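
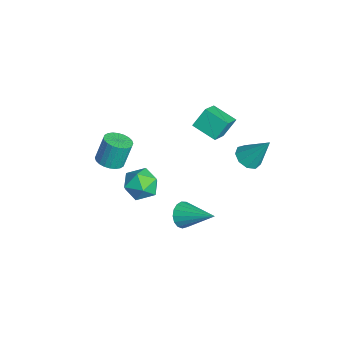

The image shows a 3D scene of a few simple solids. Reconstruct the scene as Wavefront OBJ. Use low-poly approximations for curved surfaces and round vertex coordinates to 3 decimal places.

v 2.213 -0.426 -1.626
v 2.679 -0.568 -2.086
v 3.327 0.666 -0.834
v 2.522 -0.317 -2.211
v 2.294 -0.092 -2.201
v 2.048 0.057 -2.06
v 1.839 0.095 -1.819
v 1.716 0.013 -1.535
v 1.707 -0.169 -1.271
v 1.814 -0.41 -1.088
v 2.013 -0.655 -1.029
v 2.257 -0.848 -1.107
v 2.491 -0.944 -1.304
v 2.662 -0.921 -1.574
v 2.73 -0.786 -1.857
v -0.553 -0.978 -1.674
v -0.024 -1.686 -1.861
v -1.616 -1.554 -2.499
v -1.087 -2.262 -2.686
v -1.412 -2.15 -1.85
v -0.755 -1.794 -1.34
v -0.885 -1.446 -3.02
v -0.228 -1.09 -2.51
v -0.229 -1.976 -2.693
v -0.554 -2.411 -1.97
v -1.086 -0.829 -2.39
v -1.411 -1.264 -1.667
v -0.084 0.883 2.45
v -0.276 1.486 3.25
v 0.744 1.66 2.063
v 0.552 2.263 2.863
v 0.768 0.297 3.097
v 0.576 0.9 3.897
v 1.596 1.074 2.71
v 1.404 1.677 3.51
v 1.512 -3.393 2.182
v 2.131 -3.517 2.291
v 2.006 -3.11 3.466
v 1.388 -2.987 3.358
v 2.142 -3.281 2.21
v 2.017 -2.874 3.386
v 2.057 -3.062 2.125
v 1.932 -2.655 3.301
v 1.889 -2.893 2.049
v 1.764 -2.487 3.225
v 1.664 -2.801 1.993
v 1.539 -2.394 3.169
v 1.415 -2.799 1.966
v 1.291 -2.392 3.142
v 1.182 -2.887 1.972
v 1.057 -2.481 3.148
v 0.999 -3.052 2.01
v 0.874 -2.646 3.185
v 0.894 -3.27 2.074
v 0.769 -2.863 3.249
v 0.883 -3.506 2.154
v 0.758 -3.099 3.33
v 0.968 -3.725 2.239
v 0.843 -3.318 3.415
v 1.136 -3.893 2.315
v 1.011 -3.487 3.491
v 1.361 -3.986 2.371
v 1.236 -3.579 3.547
v 1.609 -3.988 2.398
v 1.485 -3.581 3.574
v 1.843 -3.899 2.392
v 1.718 -3.493 3.568
v 2.026 -3.734 2.355
v 1.901 -3.328 3.53
v 2.178 2.374 1.789
v 2.793 2.156 1.689
v 2.662 3.146 3.091
v 2.733 2.55 1.478
v 2.413 2.862 1.412
v 1.983 2.945 1.522
v 1.645 2.762 1.757
v 1.555 2.396 2.007
v 1.757 2.02 2.155
v 2.156 1.81 2.131
v 2.565 1.863 1.947
f 2 1 4
f 2 4 3
f 4 1 5
f 4 5 3
f 5 1 6
f 5 6 3
f 6 1 7
f 6 7 3
f 7 1 8
f 7 8 3
f 8 1 9
f 8 9 3
f 9 1 10
f 9 10 3
f 10 1 11
f 10 11 3
f 11 1 12
f 11 12 3
f 12 1 13
f 12 13 3
f 13 1 14
f 13 14 3
f 14 1 15
f 14 15 3
f 15 1 2
f 15 2 3
f 16 27 21
f 16 21 17
f 16 17 23
f 16 23 26
f 16 26 27
f 17 21 25
f 21 27 20
f 27 26 18
f 26 23 22
f 23 17 24
f 19 25 20
f 19 20 18
f 19 18 22
f 19 22 24
f 19 24 25
f 20 25 21
f 18 20 27
f 22 18 26
f 24 22 23
f 25 24 17
f 29 31 28
f 32 29 28
f 28 31 30
f 30 32 28
f 29 35 31
f 33 29 32
f 33 35 29
f 31 35 30
f 34 32 30
f 30 35 34
f 34 33 32
f 35 33 34
f 37 36 40
f 37 40 38
f 38 40 41
f 38 41 39
f 40 36 42
f 40 42 41
f 41 42 43
f 41 43 39
f 42 36 44
f 42 44 43
f 43 44 45
f 43 45 39
f 44 36 46
f 44 46 45
f 45 46 47
f 45 47 39
f 46 36 48
f 46 48 47
f 47 48 49
f 47 49 39
f 48 36 50
f 48 50 49
f 49 50 51
f 49 51 39
f 50 36 52
f 50 52 51
f 51 52 53
f 51 53 39
f 52 36 54
f 52 54 53
f 53 54 55
f 53 55 39
f 54 36 56
f 54 56 55
f 55 56 57
f 55 57 39
f 56 36 58
f 56 58 57
f 57 58 59
f 57 59 39
f 58 36 60
f 58 60 59
f 59 60 61
f 59 61 39
f 60 36 62
f 60 62 61
f 61 62 63
f 61 63 39
f 62 36 64
f 62 64 63
f 63 64 65
f 63 65 39
f 64 36 66
f 64 66 65
f 65 66 67
f 65 67 39
f 66 36 68
f 66 68 67
f 67 68 69
f 67 69 39
f 68 36 37
f 68 37 69
f 69 37 38
f 69 38 39
f 71 70 73
f 71 73 72
f 73 70 74
f 73 74 72
f 74 70 75
f 74 75 72
f 75 70 76
f 75 76 72
f 76 70 77
f 76 77 72
f 77 70 78
f 77 78 72
f 78 70 79
f 78 79 72
f 79 70 80
f 79 80 72
f 80 70 71
f 80 71 72



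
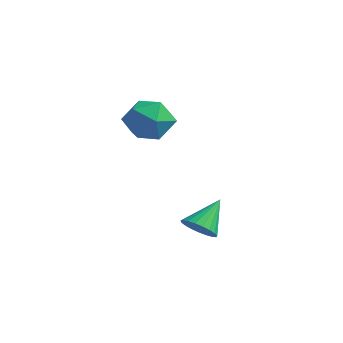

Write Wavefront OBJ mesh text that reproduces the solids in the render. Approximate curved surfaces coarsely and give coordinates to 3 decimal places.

v -1.362 -0.076 1.332
v -0.326 -0.333 0.978
v -1.914 -1.767 0.942
v -0.878 -2.024 0.588
v -1.069 -1.839 1.681
v -0.728 -0.795 1.922
v -1.512 -1.305 -0.002
v -1.171 -0.261 0.239
v -0.418 -1.093 0.154
v -0.145 -1.423 1.194
v -2.095 -0.677 0.726
v -1.822 -1.007 1.766
v 3.343 -2.119 -3.02
v 4.077 -1.97 -3.056
v 3.177 -1.021 -1.88
v 3.96 -1.77 -3.265
v 3.736 -1.631 -3.432
v 3.444 -1.576 -3.527
v 3.135 -1.615 -3.535
v 2.861 -1.741 -3.453
v 2.671 -1.932 -3.297
v 2.597 -2.156 -3.092
v 2.652 -2.373 -2.875
v 2.826 -2.546 -2.683
v 3.09 -2.645 -2.549
v 3.397 -2.653 -2.497
v 3.695 -2.569 -2.534
v 3.932 -2.407 -2.656
v 4.067 -2.195 -2.841
f 1 12 6
f 1 6 2
f 1 2 8
f 1 8 11
f 1 11 12
f 2 6 10
f 6 12 5
f 12 11 3
f 11 8 7
f 8 2 9
f 4 10 5
f 4 5 3
f 4 3 7
f 4 7 9
f 4 9 10
f 5 10 6
f 3 5 12
f 7 3 11
f 9 7 8
f 10 9 2
f 14 13 16
f 14 16 15
f 16 13 17
f 16 17 15
f 17 13 18
f 17 18 15
f 18 13 19
f 18 19 15
f 19 13 20
f 19 20 15
f 20 13 21
f 20 21 15
f 21 13 22
f 21 22 15
f 22 13 23
f 22 23 15
f 23 13 24
f 23 24 15
f 24 13 25
f 24 25 15
f 25 13 26
f 25 26 15
f 26 13 27
f 26 27 15
f 27 13 28
f 27 28 15
f 28 13 29
f 28 29 15
f 29 13 14
f 29 14 15



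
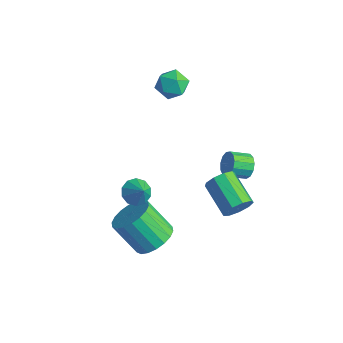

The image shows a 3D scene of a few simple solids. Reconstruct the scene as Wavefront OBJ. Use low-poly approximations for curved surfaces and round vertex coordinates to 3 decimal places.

v -2.351 2.072 1.418
v -1.53 1.956 1.805
v -2.53 0.604 1.355
v -1.709 0.488 1.742
v -2.4 0.836 2.23
v -2.289 1.743 2.269
v -1.771 0.817 0.891
v -1.66 1.724 0.93
v -1.172 1.18 1.479
v -1.561 1.192 2.307
v -2.499 1.368 0.853
v -2.888 1.38 1.681
v 1.971 -3.135 -4.642
v 2.742 -2.813 -3.958
v 1.62 -3.363 -2.434
v 0.849 -3.685 -3.118
v 2.474 -2.417 -4.011
v 1.353 -2.967 -2.488
v 2.107 -2.163 -4.19
v 0.986 -2.713 -2.667
v 1.713 -2.102 -4.458
v 0.592 -2.652 -2.935
v 1.37 -2.246 -4.763
v 0.248 -2.796 -3.24
v 1.146 -2.565 -5.043
v 0.024 -3.115 -3.52
v 1.085 -2.998 -5.244
v -0.036 -3.548 -3.721
v 1.2 -3.457 -5.326
v 0.078 -4.007 -3.802
v 1.467 -3.853 -5.272
v 0.346 -4.403 -3.749
v 1.834 -4.107 -5.093
v 0.713 -4.657 -3.57
v 2.228 -4.168 -4.825
v 1.107 -4.718 -3.302
v 2.572 -4.024 -4.52
v 1.45 -4.574 -2.997
v 2.796 -3.705 -4.24
v 1.674 -4.255 -2.717
v 2.856 -3.272 -4.039
v 1.735 -3.822 -2.516
v 3.96 0.327 -2.887
v 4.283 0.826 -2.337
v 2.563 1.152 -1.623
v 2.24 0.653 -2.173
v 4.147 1.109 -2.793
v 2.428 1.435 -2.079
v 3.924 1.027 -3.293
v 2.204 1.353 -2.579
v 3.717 0.617 -3.603
v 1.998 0.943 -2.889
v 3.624 0.071 -3.578
v 1.905 0.397 -2.864
v 3.688 -0.355 -3.23
v 1.969 -0.029 -2.516
v 3.879 -0.462 -2.721
v 2.16 -0.136 -2.007
v 4.108 -0.2 -2.29
v 2.389 0.126 -1.576
v 4.267 0.309 -2.138
v 2.548 0.635 -1.424
v 1.794 2.818 -3.077
v 2.204 2.407 -3.485
v 1.756 1.51 -3.031
v 1.346 1.922 -2.623
v 2.411 2.474 -3.149
v 1.963 1.577 -2.695
v 2.421 2.65 -2.79
v 1.974 1.754 -2.336
v 2.233 2.88 -2.522
v 1.785 1.984 -2.068
v 1.905 3.09 -2.431
v 1.457 2.194 -1.977
v 1.542 3.214 -2.544
v 1.094 2.318 -2.09
v 1.259 3.212 -2.827
v 0.811 2.316 -2.373
v 1.145 3.085 -3.189
v 0.698 2.189 -2.735
v 1.238 2.873 -3.516
v 0.791 1.977 -3.061
v 1.507 2.644 -3.703
v 1.06 1.748 -3.249
v 1.867 2.47 -3.692
v 1.42 1.574 -3.237
v 1.107 -3.499 -1.207
v 1.56 -3.862 -1.666
v 1.813 -3.621 -0.413
v 1.663 -3.417 -1.689
v 1.554 -3.003 -1.528
v 1.274 -2.779 -1.244
v 0.93 -2.829 -0.947
v 0.654 -3.135 -0.749
v 0.551 -3.58 -0.726
v 0.66 -3.994 -0.887
v 0.94 -4.219 -1.171
v 1.284 -4.168 -1.468
f 1 12 6
f 1 6 2
f 1 2 8
f 1 8 11
f 1 11 12
f 2 6 10
f 6 12 5
f 12 11 3
f 11 8 7
f 8 2 9
f 4 10 5
f 4 5 3
f 4 3 7
f 4 7 9
f 4 9 10
f 5 10 6
f 3 5 12
f 7 3 11
f 9 7 8
f 10 9 2
f 14 13 17
f 14 17 15
f 15 17 18
f 15 18 16
f 17 13 19
f 17 19 18
f 18 19 20
f 18 20 16
f 19 13 21
f 19 21 20
f 20 21 22
f 20 22 16
f 21 13 23
f 21 23 22
f 22 23 24
f 22 24 16
f 23 13 25
f 23 25 24
f 24 25 26
f 24 26 16
f 25 13 27
f 25 27 26
f 26 27 28
f 26 28 16
f 27 13 29
f 27 29 28
f 28 29 30
f 28 30 16
f 29 13 31
f 29 31 30
f 30 31 32
f 30 32 16
f 31 13 33
f 31 33 32
f 32 33 34
f 32 34 16
f 33 13 35
f 33 35 34
f 34 35 36
f 34 36 16
f 35 13 37
f 35 37 36
f 36 37 38
f 36 38 16
f 37 13 39
f 37 39 38
f 38 39 40
f 38 40 16
f 39 13 41
f 39 41 40
f 40 41 42
f 40 42 16
f 41 13 14
f 41 14 42
f 42 14 15
f 42 15 16
f 44 43 47
f 44 47 45
f 45 47 48
f 45 48 46
f 47 43 49
f 47 49 48
f 48 49 50
f 48 50 46
f 49 43 51
f 49 51 50
f 50 51 52
f 50 52 46
f 51 43 53
f 51 53 52
f 52 53 54
f 52 54 46
f 53 43 55
f 53 55 54
f 54 55 56
f 54 56 46
f 55 43 57
f 55 57 56
f 56 57 58
f 56 58 46
f 57 43 59
f 57 59 58
f 58 59 60
f 58 60 46
f 59 43 61
f 59 61 60
f 60 61 62
f 60 62 46
f 61 43 44
f 61 44 62
f 62 44 45
f 62 45 46
f 64 63 67
f 64 67 65
f 65 67 68
f 65 68 66
f 67 63 69
f 67 69 68
f 68 69 70
f 68 70 66
f 69 63 71
f 69 71 70
f 70 71 72
f 70 72 66
f 71 63 73
f 71 73 72
f 72 73 74
f 72 74 66
f 73 63 75
f 73 75 74
f 74 75 76
f 74 76 66
f 75 63 77
f 75 77 76
f 76 77 78
f 76 78 66
f 77 63 79
f 77 79 78
f 78 79 80
f 78 80 66
f 79 63 81
f 79 81 80
f 80 81 82
f 80 82 66
f 81 63 83
f 81 83 82
f 82 83 84
f 82 84 66
f 83 63 85
f 83 85 84
f 84 85 86
f 84 86 66
f 85 63 64
f 85 64 86
f 86 64 65
f 86 65 66
f 88 87 90
f 88 90 89
f 90 87 91
f 90 91 89
f 91 87 92
f 91 92 89
f 92 87 93
f 92 93 89
f 93 87 94
f 93 94 89
f 94 87 95
f 94 95 89
f 95 87 96
f 95 96 89
f 96 87 97
f 96 97 89
f 97 87 98
f 97 98 89
f 98 87 88
f 98 88 89



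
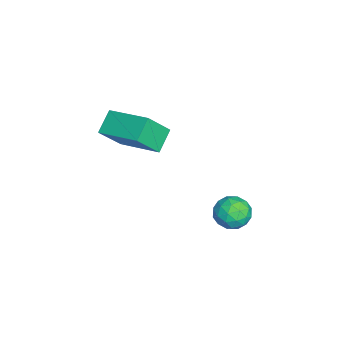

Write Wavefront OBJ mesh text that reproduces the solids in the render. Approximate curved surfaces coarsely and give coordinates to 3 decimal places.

v -0.439 -3.114 1.756
v -1.292 -2.751 2.454
v -1.069 -2.305 0.567
v -1.922 -1.942 1.265
v 0.682 -1.478 2.275
v -0.171 -1.115 2.973
v 0.052 -0.669 1.086
v -0.801 -0.306 1.784
v -1.133 2.449 -3.002
v -0.629 2.78 -2.4
v -0.091 1.66 -3.44
v 0.413 1.991 -2.838
v -0.232 1.478 -2.62
v -0.875 1.966 -2.349
v 0.155 2.474 -3.491
v -0.488 2.962 -3.22
v 0.167 2.795 -2.702
v -0.072 2.179 -2.164
v -0.648 2.261 -3.676
v -0.887 1.645 -3.138
v -0.972 2.684 -2.662
v 0.252 1.756 -3.178
v -0.127 1.455 -3.05
v 0.169 1.649 -2.696
v -1.117 2.206 -2.632
v -0.821 2.4 -2.279
v -0.588 1.635 -2.408
v 0.101 2.04 -3.561
v 0.397 2.234 -3.208
v -0.889 2.791 -3.144
v -0.593 2.985 -2.79
v -0.132 2.805 -3.432
v -0.208 2.887 -2.486
v 0.404 2.423 -2.744
v 0.253 2.707 -3.127
v -0.125 2.994 -2.968
v -0.349 2.525 -2.17
v 0.263 2.061 -2.428
v -0.116 1.76 -2.3
v -0.494 2.047 -2.14
v 0.119 2.534 -2.347
v -0.983 2.379 -3.412
v -0.371 1.915 -3.67
v -0.226 2.393 -3.7
v -0.604 2.68 -3.54
v -1.124 2.017 -3.096
v -0.512 1.553 -3.354
v -0.595 1.446 -2.872
v -0.973 1.733 -2.713
v -0.839 1.906 -3.493
f 2 4 1
f 5 2 1
f 1 4 3
f 3 5 1
f 2 8 4
f 6 2 5
f 6 8 2
f 4 8 3
f 7 5 3
f 3 8 7
f 7 6 5
f 8 6 7
f 9 46 25
f 46 20 49
f 25 49 14
f 46 49 25
f 9 25 21
f 25 14 26
f 21 26 10
f 25 26 21
f 9 21 30
f 21 10 31
f 30 31 16
f 21 31 30
f 9 30 42
f 30 16 45
f 42 45 19
f 30 45 42
f 9 42 46
f 42 19 50
f 46 50 20
f 42 50 46
f 10 26 37
f 26 14 40
f 37 40 18
f 26 40 37
f 14 49 27
f 49 20 48
f 27 48 13
f 49 48 27
f 20 50 47
f 50 19 43
f 47 43 11
f 50 43 47
f 19 45 44
f 45 16 32
f 44 32 15
f 45 32 44
f 16 31 36
f 31 10 33
f 36 33 17
f 31 33 36
f 12 38 24
f 38 18 39
f 24 39 13
f 38 39 24
f 12 24 22
f 24 13 23
f 22 23 11
f 24 23 22
f 12 22 29
f 22 11 28
f 29 28 15
f 22 28 29
f 12 29 34
f 29 15 35
f 34 35 17
f 29 35 34
f 12 34 38
f 34 17 41
f 38 41 18
f 34 41 38
f 13 39 27
f 39 18 40
f 27 40 14
f 39 40 27
f 11 23 47
f 23 13 48
f 47 48 20
f 23 48 47
f 15 28 44
f 28 11 43
f 44 43 19
f 28 43 44
f 17 35 36
f 35 15 32
f 36 32 16
f 35 32 36
f 18 41 37
f 41 17 33
f 37 33 10
f 41 33 37



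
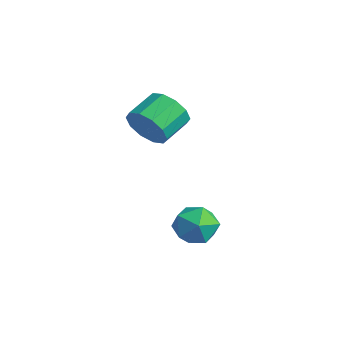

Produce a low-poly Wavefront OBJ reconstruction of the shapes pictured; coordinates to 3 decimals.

v 3.23 3.747 -2.902
v 3.794 3.716 -1.941
v 2.326 2.264 -2.419
v 2.89 2.233 -1.458
v 2.148 3.044 -1.642
v 2.707 3.961 -1.941
v 3.413 2.019 -2.419
v 3.972 2.936 -2.718
v 3.907 2.648 -1.643
v 3.126 3.281 -1.163
v 2.994 2.699 -3.197
v 2.213 3.332 -2.717
v -0.129 2.438 2.117
v 0.371 2.964 1.304
v -0.11 4.328 1.89
v -0.611 3.802 2.703
v -0.258 2.827 1.107
v -0.739 4.19 1.693
v -0.838 2.541 1.296
v -1.319 3.904 1.881
v -1.148 2.216 1.798
v -1.629 3.58 2.384
v -1.068 1.976 2.423
v -1.549 3.339 3.008
v -0.63 1.912 2.93
v -1.111 3.276 3.516
v -0.001 2.05 3.127
v -0.482 3.413 3.713
v 0.579 2.336 2.939
v 0.098 3.699 3.524
v 0.889 2.66 2.436
v 0.408 4.024 3.022
v 0.809 2.901 1.812
v 0.328 4.264 2.397
f 1 12 6
f 1 6 2
f 1 2 8
f 1 8 11
f 1 11 12
f 2 6 10
f 6 12 5
f 12 11 3
f 11 8 7
f 8 2 9
f 4 10 5
f 4 5 3
f 4 3 7
f 4 7 9
f 4 9 10
f 5 10 6
f 3 5 12
f 7 3 11
f 9 7 8
f 10 9 2
f 14 13 17
f 14 17 15
f 15 17 18
f 15 18 16
f 17 13 19
f 17 19 18
f 18 19 20
f 18 20 16
f 19 13 21
f 19 21 20
f 20 21 22
f 20 22 16
f 21 13 23
f 21 23 22
f 22 23 24
f 22 24 16
f 23 13 25
f 23 25 24
f 24 25 26
f 24 26 16
f 25 13 27
f 25 27 26
f 26 27 28
f 26 28 16
f 27 13 29
f 27 29 28
f 28 29 30
f 28 30 16
f 29 13 31
f 29 31 30
f 30 31 32
f 30 32 16
f 31 13 33
f 31 33 32
f 32 33 34
f 32 34 16
f 33 13 14
f 33 14 34
f 34 14 15
f 34 15 16



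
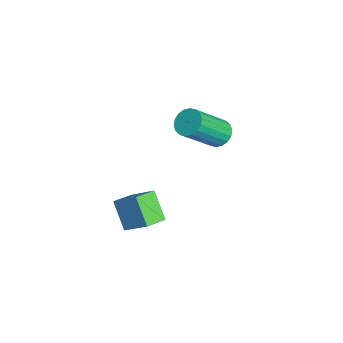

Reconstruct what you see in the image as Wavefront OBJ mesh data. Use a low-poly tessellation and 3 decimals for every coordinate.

v -0.771 1.662 -3.224
v -0.262 1.479 -3.602
v 0.36 0.135 -2.114
v -0.149 0.318 -1.736
v -0.151 1.702 -3.447
v 0.471 0.358 -1.959
v -0.163 1.918 -3.248
v 0.459 0.574 -1.759
v -0.296 2.082 -3.044
v 0.327 0.738 -1.555
v -0.522 2.164 -2.875
v 0.1 0.82 -1.387
v -0.798 2.146 -2.776
v -0.176 0.802 -1.288
v -1.069 2.032 -2.766
v -0.446 0.688 -1.277
v -1.28 1.845 -2.846
v -0.658 0.501 -1.358
v -1.391 1.622 -3.001
v -0.769 0.278 -1.513
v -1.379 1.406 -3.201
v -0.757 0.062 -1.712
v -1.247 1.242 -3.405
v -0.624 -0.102 -1.916
v -1.02 1.16 -3.573
v -0.398 -0.184 -2.085
v -0.744 1.178 -3.672
v -0.122 -0.166 -2.184
v -0.474 1.292 -3.683
v 0.149 -0.052 -2.194
v 4.289 -2.861 -3.677
v 3.428 -3.128 -2.7
v 3.764 -2.099 -3.932
v 2.902 -2.366 -2.955
v 4.978 -2.114 -2.865
v 4.116 -2.381 -1.888
v 4.452 -1.352 -3.12
v 3.591 -1.619 -2.143
f 2 1 5
f 2 5 3
f 3 5 6
f 3 6 4
f 5 1 7
f 5 7 6
f 6 7 8
f 6 8 4
f 7 1 9
f 7 9 8
f 8 9 10
f 8 10 4
f 9 1 11
f 9 11 10
f 10 11 12
f 10 12 4
f 11 1 13
f 11 13 12
f 12 13 14
f 12 14 4
f 13 1 15
f 13 15 14
f 14 15 16
f 14 16 4
f 15 1 17
f 15 17 16
f 16 17 18
f 16 18 4
f 17 1 19
f 17 19 18
f 18 19 20
f 18 20 4
f 19 1 21
f 19 21 20
f 20 21 22
f 20 22 4
f 21 1 23
f 21 23 22
f 22 23 24
f 22 24 4
f 23 1 25
f 23 25 24
f 24 25 26
f 24 26 4
f 25 1 27
f 25 27 26
f 26 27 28
f 26 28 4
f 27 1 29
f 27 29 28
f 28 29 30
f 28 30 4
f 29 1 2
f 29 2 30
f 30 2 3
f 30 3 4
f 32 34 31
f 35 32 31
f 31 34 33
f 33 35 31
f 32 38 34
f 36 32 35
f 36 38 32
f 34 38 33
f 37 35 33
f 33 38 37
f 37 36 35
f 38 36 37



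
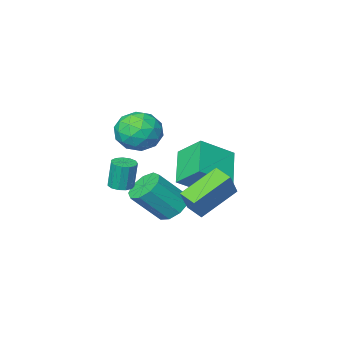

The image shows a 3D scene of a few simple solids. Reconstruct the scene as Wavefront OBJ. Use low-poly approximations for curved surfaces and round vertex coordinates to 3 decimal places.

v 0.207 -3.079 -4.385
v 0.659 -3.561 -4.904
v 1.824 -3.923 -3.554
v 1.373 -3.441 -3.035
v 0.849 -3.019 -4.923
v 2.015 -3.381 -3.573
v 0.739 -2.506 -4.691
v 1.905 -2.867 -3.341
v 0.38 -2.26 -4.315
v 1.546 -2.622 -2.965
v -0.06 -2.398 -3.972
v 1.106 -2.76 -2.622
v -0.375 -2.855 -3.822
v 0.791 -3.216 -2.472
v -0.418 -3.416 -3.936
v 0.748 -3.778 -2.586
v -0.168 -3.82 -4.259
v 0.998 -4.182 -2.909
v 0.257 -3.877 -4.642
v 1.423 -4.239 -3.292
v 0.595 -1.324 -3.525
v -1.091 -1.408 -2.55
v 0.412 -0.554 -3.775
v -1.274 -0.638 -2.8
v 1.254 -0.782 -2.34
v -0.432 -0.866 -1.365
v 1.071 -0.012 -2.59
v -0.615 -0.096 -1.615
v -2.254 -4.238 -3.002
v -2.72 -3.201 -2.055
v -1.412 -2.945 -4.004
v -1.878 -1.907 -3.057
v -0.782 -4.453 -2.043
v -1.248 -3.415 -1.096
v 0.06 -3.159 -3.045
v -0.406 -2.122 -2.098
v 3.388 -1.624 -1.716
v 3.891 -1.744 -1.661
v 3.775 -1.656 -0.409
v 3.272 -1.536 -0.464
v 3.878 -1.452 -1.682
v 3.762 -1.364 -0.431
v 3.709 -1.214 -1.715
v 3.593 -1.127 -0.463
v 3.438 -1.107 -1.747
v 3.322 -1.02 -0.496
v 3.152 -1.164 -1.77
v 3.035 -1.076 -0.518
v 2.94 -1.366 -1.775
v 2.824 -1.279 -0.524
v 2.871 -1.651 -1.762
v 2.755 -1.564 -0.51
v 2.966 -1.927 -1.734
v 2.85 -1.839 -0.482
v 3.195 -2.106 -1.7
v 3.079 -2.019 -0.448
v 3.485 -2.133 -1.671
v 3.369 -2.045 -0.42
v 3.745 -1.997 -1.657
v 3.629 -1.91 -0.405
v 2.538 -1.53 1.154
v 3.092 -1.968 0.403
v 1.328 -2.652 0.917
v 1.882 -3.09 0.166
v 2.194 -3.161 1.145
v 2.942 -2.468 1.292
v 1.478 -2.152 0.028
v 2.226 -1.459 0.175
v 2.436 -2.353 -0.293
v 2.879 -2.976 0.398
v 1.541 -1.644 0.922
v 1.984 -2.267 1.613
v 2.921 -1.651 0.799
v 1.499 -2.969 0.521
v 1.682 -3.011 1.096
v 2.008 -3.269 0.655
v 2.833 -1.944 1.322
v 3.159 -2.202 0.881
v 2.631 -2.903 1.317
v 1.261 -2.418 0.439
v 1.587 -2.676 -0.002
v 2.412 -1.351 0.665
v 2.738 -1.609 0.224
v 1.789 -1.717 0.003
v 2.861 -2.134 -0.051
v 2.15 -2.794 -0.19
v 1.913 -2.242 -0.271
v 2.352 -1.835 -0.185
v 3.122 -2.501 0.355
v 2.41 -3.16 0.216
v 2.594 -3.202 0.791
v 3.034 -2.794 0.878
v 2.736 -2.727 -0.054
v 2.01 -1.46 1.104
v 1.298 -2.119 0.965
v 1.386 -1.826 0.442
v 1.826 -1.418 0.529
v 2.27 -1.826 1.51
v 1.559 -2.486 1.371
v 2.068 -2.785 1.505
v 2.507 -2.378 1.591
v 1.684 -1.893 1.374
f 2 1 5
f 2 5 3
f 3 5 6
f 3 6 4
f 5 1 7
f 5 7 6
f 6 7 8
f 6 8 4
f 7 1 9
f 7 9 8
f 8 9 10
f 8 10 4
f 9 1 11
f 9 11 10
f 10 11 12
f 10 12 4
f 11 1 13
f 11 13 12
f 12 13 14
f 12 14 4
f 13 1 15
f 13 15 14
f 14 15 16
f 14 16 4
f 15 1 17
f 15 17 16
f 16 17 18
f 16 18 4
f 17 1 19
f 17 19 18
f 18 19 20
f 18 20 4
f 19 1 2
f 19 2 20
f 20 2 3
f 20 3 4
f 22 24 21
f 25 22 21
f 21 24 23
f 23 25 21
f 22 28 24
f 26 22 25
f 26 28 22
f 24 28 23
f 27 25 23
f 23 28 27
f 27 26 25
f 28 26 27
f 30 32 29
f 33 30 29
f 29 32 31
f 31 33 29
f 30 36 32
f 34 30 33
f 34 36 30
f 32 36 31
f 35 33 31
f 31 36 35
f 35 34 33
f 36 34 35
f 38 37 41
f 38 41 39
f 39 41 42
f 39 42 40
f 41 37 43
f 41 43 42
f 42 43 44
f 42 44 40
f 43 37 45
f 43 45 44
f 44 45 46
f 44 46 40
f 45 37 47
f 45 47 46
f 46 47 48
f 46 48 40
f 47 37 49
f 47 49 48
f 48 49 50
f 48 50 40
f 49 37 51
f 49 51 50
f 50 51 52
f 50 52 40
f 51 37 53
f 51 53 52
f 52 53 54
f 52 54 40
f 53 37 55
f 53 55 54
f 54 55 56
f 54 56 40
f 55 37 57
f 55 57 56
f 56 57 58
f 56 58 40
f 57 37 59
f 57 59 58
f 58 59 60
f 58 60 40
f 59 37 38
f 59 38 60
f 60 38 39
f 60 39 40
f 61 98 77
f 98 72 101
f 77 101 66
f 98 101 77
f 61 77 73
f 77 66 78
f 73 78 62
f 77 78 73
f 61 73 82
f 73 62 83
f 82 83 68
f 73 83 82
f 61 82 94
f 82 68 97
f 94 97 71
f 82 97 94
f 61 94 98
f 94 71 102
f 98 102 72
f 94 102 98
f 62 78 89
f 78 66 92
f 89 92 70
f 78 92 89
f 66 101 79
f 101 72 100
f 79 100 65
f 101 100 79
f 72 102 99
f 102 71 95
f 99 95 63
f 102 95 99
f 71 97 96
f 97 68 84
f 96 84 67
f 97 84 96
f 68 83 88
f 83 62 85
f 88 85 69
f 83 85 88
f 64 90 76
f 90 70 91
f 76 91 65
f 90 91 76
f 64 76 74
f 76 65 75
f 74 75 63
f 76 75 74
f 64 74 81
f 74 63 80
f 81 80 67
f 74 80 81
f 64 81 86
f 81 67 87
f 86 87 69
f 81 87 86
f 64 86 90
f 86 69 93
f 90 93 70
f 86 93 90
f 65 91 79
f 91 70 92
f 79 92 66
f 91 92 79
f 63 75 99
f 75 65 100
f 99 100 72
f 75 100 99
f 67 80 96
f 80 63 95
f 96 95 71
f 80 95 96
f 69 87 88
f 87 67 84
f 88 84 68
f 87 84 88
f 70 93 89
f 93 69 85
f 89 85 62
f 93 85 89



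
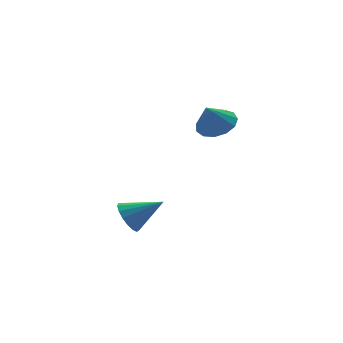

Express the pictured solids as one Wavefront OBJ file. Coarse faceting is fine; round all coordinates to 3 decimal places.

v -0.902 0.414 -4.151
v -0.633 0.109 -4.758
v 0.242 -0.134 -3.369
v -0.486 0.426 -4.751
v -0.434 0.74 -4.607
v -0.489 0.979 -4.359
v -0.639 1.089 -4.063
v -0.849 1.044 -3.787
v -1.071 0.855 -3.595
v -1.255 0.565 -3.53
v -1.357 0.24 -3.608
v -1.355 -0.045 -3.81
v -1.25 -0.225 -4.09
v -1.064 -0.259 -4.384
v -0.842 -0.138 -4.625
v 2.259 -0.36 0.253
v 2.887 -0.775 0.524
v 1.761 -0.48 1.227
v 2.97 -0.342 0.619
v 2.827 0.085 0.599
v 2.503 0.371 0.468
v 2.102 0.424 0.27
v 1.751 0.229 0.066
v 1.561 -0.154 -0.078
v 1.592 -0.602 -0.117
v 1.836 -0.973 -0.039
v 2.213 -1.15 0.133
v 2.605 -1.076 0.342
f 2 1 4
f 2 4 3
f 4 1 5
f 4 5 3
f 5 1 6
f 5 6 3
f 6 1 7
f 6 7 3
f 7 1 8
f 7 8 3
f 8 1 9
f 8 9 3
f 9 1 10
f 9 10 3
f 10 1 11
f 10 11 3
f 11 1 12
f 11 12 3
f 12 1 13
f 12 13 3
f 13 1 14
f 13 14 3
f 14 1 15
f 14 15 3
f 15 1 2
f 15 2 3
f 17 16 19
f 17 19 18
f 19 16 20
f 19 20 18
f 20 16 21
f 20 21 18
f 21 16 22
f 21 22 18
f 22 16 23
f 22 23 18
f 23 16 24
f 23 24 18
f 24 16 25
f 24 25 18
f 25 16 26
f 25 26 18
f 26 16 27
f 26 27 18
f 27 16 28
f 27 28 18
f 28 16 17
f 28 17 18



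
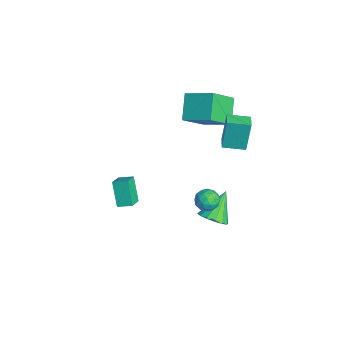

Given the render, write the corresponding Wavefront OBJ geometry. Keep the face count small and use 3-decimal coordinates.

v -3.523 1.957 3.512
v -2.4 3.372 4.298
v -4.312 3.37 2.096
v -3.189 4.784 2.882
v -2.171 1.536 2.338
v -1.048 2.95 3.124
v -2.96 2.948 0.922
v -1.837 4.363 1.708
v 1.159 2.671 -4.029
v 1.703 2.214 -3.383
v 0.201 3.649 -2.531
v 1.954 2.628 -3.493
v 1.993 3.054 -3.746
v 1.808 3.377 -4.075
v 1.449 3.511 -4.392
v 1.013 3.42 -4.612
v 0.616 3.128 -4.675
v 0.364 2.714 -4.566
v 0.326 2.288 -4.312
v 0.511 1.965 -3.983
v 0.869 1.831 -3.666
v 1.306 1.922 -3.447
v 0.458 3.268 2.753
v 0.243 3.588 4.716
v 0.755 4.583 2.572
v 0.541 4.902 4.535
v 1.379 3.078 2.885
v 1.165 3.397 4.848
v 1.677 4.392 2.704
v 1.462 4.712 4.667
v 2.642 2.012 0.482
v 3.102 2.581 0.25
v 3.318 1.199 -0.17
v 3.778 1.768 -0.402
v 3.783 1.546 0.332
v 3.366 2.048 0.736
v 3.054 1.732 -0.656
v 2.637 2.234 -0.252
v 3.357 2.408 -0.453
v 3.808 2.293 0.158
v 2.612 1.487 -0.078
v 3.063 1.372 0.533
v 2.813 2.367 0.424
v 3.607 1.413 -0.344
v 3.61 1.282 0.088
v 3.881 1.616 -0.048
v 2.968 2.054 0.709
v 3.238 2.389 0.572
v 3.639 1.78 0.621
v 3.182 1.391 -0.492
v 3.452 1.726 -0.629
v 2.539 2.164 0.128
v 2.81 2.498 -0.008
v 2.781 2 -0.541
v 3.233 2.601 -0.126
v 3.63 2.123 -0.51
v 3.205 2.102 -0.659
v 2.959 2.397 -0.421
v 3.498 2.533 0.233
v 3.895 2.055 -0.151
v 3.898 1.924 0.281
v 3.653 2.219 0.518
v 3.647 2.431 -0.181
v 2.525 1.725 0.231
v 2.922 1.247 -0.153
v 2.767 1.561 -0.438
v 2.522 1.856 -0.201
v 2.79 1.657 0.59
v 3.187 1.179 0.206
v 3.461 1.383 0.501
v 3.215 1.678 0.739
v 2.773 1.349 0.261
v 2.994 -3.362 2.508
v 3.311 -2.571 2.766
v 2.196 -2.89 2.039
v 2.512 -2.099 2.296
v 3.868 -3.261 1.124
v 4.184 -2.47 1.381
v 3.069 -2.789 0.654
v 3.386 -1.998 0.912
f 2 4 1
f 5 2 1
f 1 4 3
f 3 5 1
f 2 8 4
f 6 2 5
f 6 8 2
f 4 8 3
f 7 5 3
f 3 8 7
f 7 6 5
f 8 6 7
f 10 9 12
f 10 12 11
f 12 9 13
f 12 13 11
f 13 9 14
f 13 14 11
f 14 9 15
f 14 15 11
f 15 9 16
f 15 16 11
f 16 9 17
f 16 17 11
f 17 9 18
f 17 18 11
f 18 9 19
f 18 19 11
f 19 9 20
f 19 20 11
f 20 9 21
f 20 21 11
f 21 9 22
f 21 22 11
f 22 9 10
f 22 10 11
f 24 26 23
f 27 24 23
f 23 26 25
f 25 27 23
f 24 30 26
f 28 24 27
f 28 30 24
f 26 30 25
f 29 27 25
f 25 30 29
f 29 28 27
f 30 28 29
f 31 68 47
f 68 42 71
f 47 71 36
f 68 71 47
f 31 47 43
f 47 36 48
f 43 48 32
f 47 48 43
f 31 43 52
f 43 32 53
f 52 53 38
f 43 53 52
f 31 52 64
f 52 38 67
f 64 67 41
f 52 67 64
f 31 64 68
f 64 41 72
f 68 72 42
f 64 72 68
f 32 48 59
f 48 36 62
f 59 62 40
f 48 62 59
f 36 71 49
f 71 42 70
f 49 70 35
f 71 70 49
f 42 72 69
f 72 41 65
f 69 65 33
f 72 65 69
f 41 67 66
f 67 38 54
f 66 54 37
f 67 54 66
f 38 53 58
f 53 32 55
f 58 55 39
f 53 55 58
f 34 60 46
f 60 40 61
f 46 61 35
f 60 61 46
f 34 46 44
f 46 35 45
f 44 45 33
f 46 45 44
f 34 44 51
f 44 33 50
f 51 50 37
f 44 50 51
f 34 51 56
f 51 37 57
f 56 57 39
f 51 57 56
f 34 56 60
f 56 39 63
f 60 63 40
f 56 63 60
f 35 61 49
f 61 40 62
f 49 62 36
f 61 62 49
f 33 45 69
f 45 35 70
f 69 70 42
f 45 70 69
f 37 50 66
f 50 33 65
f 66 65 41
f 50 65 66
f 39 57 58
f 57 37 54
f 58 54 38
f 57 54 58
f 40 63 59
f 63 39 55
f 59 55 32
f 63 55 59
f 74 76 73
f 77 74 73
f 73 76 75
f 75 77 73
f 74 80 76
f 78 74 77
f 78 80 74
f 76 80 75
f 79 77 75
f 75 80 79
f 79 78 77
f 80 78 79



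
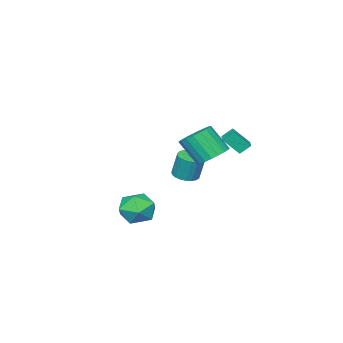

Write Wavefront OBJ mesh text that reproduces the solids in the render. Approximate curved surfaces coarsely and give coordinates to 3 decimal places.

v -2.23 -0.823 -0.966
v -1.504 -1.187 -0.849
v -1.544 -0.76 0.723
v -2.27 -0.397 0.606
v -1.412 -0.869 -0.933
v -1.452 -0.443 0.639
v -1.461 -0.544 -1.023
v -1.501 -0.117 0.55
v -1.643 -0.267 -1.102
v -1.683 0.16 0.47
v -1.927 -0.086 -1.159
v -1.967 0.341 0.414
v -2.263 -0.033 -1.182
v -2.303 0.394 0.391
v -2.593 -0.116 -1.167
v -2.633 0.31 0.405
v -2.861 -0.322 -1.118
v -2.901 0.105 0.454
v -3.019 -0.614 -1.043
v -3.059 -0.188 0.53
v -3.041 -0.943 -0.954
v -3.081 -0.516 0.618
v -2.923 -1.251 -0.868
v -2.963 -0.824 0.705
v -2.685 -1.485 -0.798
v -2.725 -1.058 0.774
v -2.368 -1.604 -0.758
v -2.408 -1.178 0.815
v -2.028 -1.589 -0.754
v -2.067 -1.162 0.819
v -1.722 -1.441 -0.786
v -1.762 -1.015 0.787
v -3.824 1.764 1.209
v -3.187 1.025 2.255
v -4.291 2.188 1.794
v -3.654 1.449 2.839
v -3.226 2.351 1.261
v -2.589 1.612 2.306
v -3.693 2.775 1.845
v -3.056 2.036 2.891
v 3.463 2.151 -0.502
v 4.581 2.085 -0.897
v 3.099 0.415 -1.243
v 4.217 0.349 -1.638
v 3.996 0.304 -0.472
v 4.221 1.377 -0.014
v 3.459 1.123 -2.126
v 3.684 2.196 -1.668
v 4.579 1.45 -1.901
v 4.911 0.944 -0.878
v 2.769 1.556 -1.262
v 3.101 1.05 -0.239
v -1.019 2.348 1.687
v -0.456 1.677 1.09
v -0.097 0.621 2.616
v -0.661 1.292 3.213
v -0.149 1.966 1.218
v 0.21 0.91 2.744
v 0.008 2.322 1.427
v 0.367 1.265 2.953
v -0.013 2.681 1.681
v 0.346 1.625 3.207
v -0.208 2.983 1.936
v 0.151 1.927 3.462
v -0.543 3.176 2.148
v -0.185 2.119 3.674
v -0.961 3.225 2.28
v -0.602 2.168 3.806
v -1.389 3.122 2.31
v -1.03 2.066 3.836
v -1.752 2.886 2.232
v -1.394 1.83 3.758
v -1.989 2.557 2.06
v -1.631 1.501 3.585
v -2.059 2.192 1.823
v -1.7 1.135 3.349
v -1.948 1.853 1.563
v -1.59 0.797 3.089
v -1.677 1.601 1.324
v -1.319 0.544 2.85
v -1.292 1.477 1.148
v -0.934 0.421 2.674
v -0.86 1.504 1.066
v -0.502 0.448 2.591
f 2 1 5
f 2 5 3
f 3 5 6
f 3 6 4
f 5 1 7
f 5 7 6
f 6 7 8
f 6 8 4
f 7 1 9
f 7 9 8
f 8 9 10
f 8 10 4
f 9 1 11
f 9 11 10
f 10 11 12
f 10 12 4
f 11 1 13
f 11 13 12
f 12 13 14
f 12 14 4
f 13 1 15
f 13 15 14
f 14 15 16
f 14 16 4
f 15 1 17
f 15 17 16
f 16 17 18
f 16 18 4
f 17 1 19
f 17 19 18
f 18 19 20
f 18 20 4
f 19 1 21
f 19 21 20
f 20 21 22
f 20 22 4
f 21 1 23
f 21 23 22
f 22 23 24
f 22 24 4
f 23 1 25
f 23 25 24
f 24 25 26
f 24 26 4
f 25 1 27
f 25 27 26
f 26 27 28
f 26 28 4
f 27 1 29
f 27 29 28
f 28 29 30
f 28 30 4
f 29 1 31
f 29 31 30
f 30 31 32
f 30 32 4
f 31 1 2
f 31 2 32
f 32 2 3
f 32 3 4
f 34 36 33
f 37 34 33
f 33 36 35
f 35 37 33
f 34 40 36
f 38 34 37
f 38 40 34
f 36 40 35
f 39 37 35
f 35 40 39
f 39 38 37
f 40 38 39
f 41 52 46
f 41 46 42
f 41 42 48
f 41 48 51
f 41 51 52
f 42 46 50
f 46 52 45
f 52 51 43
f 51 48 47
f 48 42 49
f 44 50 45
f 44 45 43
f 44 43 47
f 44 47 49
f 44 49 50
f 45 50 46
f 43 45 52
f 47 43 51
f 49 47 48
f 50 49 42
f 54 53 57
f 54 57 55
f 55 57 58
f 55 58 56
f 57 53 59
f 57 59 58
f 58 59 60
f 58 60 56
f 59 53 61
f 59 61 60
f 60 61 62
f 60 62 56
f 61 53 63
f 61 63 62
f 62 63 64
f 62 64 56
f 63 53 65
f 63 65 64
f 64 65 66
f 64 66 56
f 65 53 67
f 65 67 66
f 66 67 68
f 66 68 56
f 67 53 69
f 67 69 68
f 68 69 70
f 68 70 56
f 69 53 71
f 69 71 70
f 70 71 72
f 70 72 56
f 71 53 73
f 71 73 72
f 72 73 74
f 72 74 56
f 73 53 75
f 73 75 74
f 74 75 76
f 74 76 56
f 75 53 77
f 75 77 76
f 76 77 78
f 76 78 56
f 77 53 79
f 77 79 78
f 78 79 80
f 78 80 56
f 79 53 81
f 79 81 80
f 80 81 82
f 80 82 56
f 81 53 83
f 81 83 82
f 82 83 84
f 82 84 56
f 83 53 54
f 83 54 84
f 84 54 55
f 84 55 56



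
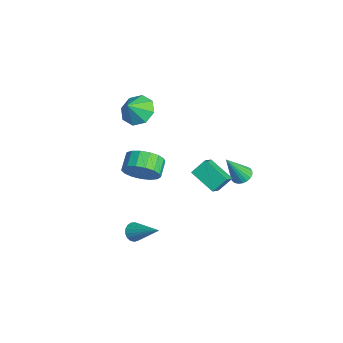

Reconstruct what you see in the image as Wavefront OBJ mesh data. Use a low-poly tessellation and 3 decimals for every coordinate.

v 0.601 -2.73 0.111
v 1.2 -2.624 1.028
v 0.358 -2.165 1.525
v -0.241 -2.27 0.609
v 1.29 -2.176 0.767
v 0.448 -1.717 1.264
v 1.222 -1.855 0.355
v 0.38 -1.396 0.852
v 1.012 -1.734 -0.112
v 0.17 -1.275 0.385
v 0.708 -1.841 -0.529
v -0.134 -1.382 -0.031
v 0.379 -2.152 -0.798
v -0.463 -1.693 -0.301
v 0.101 -2.595 -0.859
v -0.741 -2.136 -0.362
v -0.063 -3.069 -0.698
v -0.904 -2.609 -0.201
v -0.074 -3.465 -0.351
v -0.916 -3.006 0.146
v 0.069 -3.693 0.101
v -0.772 -3.233 0.598
v 0.334 -3.7 0.556
v -0.508 -3.24 1.053
v 0.66 -3.485 0.909
v -0.182 -3.025 1.406
v 0.972 -3.097 1.08
v 0.131 -2.637 1.577
v 2.211 -3.552 -3.394
v 2.673 -3.86 -3.67
v 3.569 -2.508 -2.286
v 2.632 -3.623 -3.844
v 2.495 -3.369 -3.914
v 2.293 -3.158 -3.866
v 2.072 -3.036 -3.709
v 1.883 -3.033 -3.48
v 1.769 -3.149 -3.232
v 1.756 -3.357 -3.021
v 1.848 -3.61 -2.895
v 2.023 -3.849 -2.884
v 2.241 -4.021 -2.989
v 2.452 -4.085 -3.188
v 2.608 -4.027 -3.433
v 2.935 -0.588 1.635
v 2.848 0.196 2.388
v 2.231 -0.053 0.997
v 2.144 0.731 1.75
v 4.196 0.229 0.93
v 4.109 1.013 1.683
v 3.492 0.764 0.292
v 3.405 1.548 1.045
v 2 2.495 -0.081
v 2.533 2.825 0.049
v 2.18 1.545 1.601
v 2.345 2.98 0.156
v 2.097 3.05 0.223
v 1.833 3.025 0.237
v 1.597 2.908 0.196
v 1.431 2.72 0.107
v 1.364 2.493 -0.014
v 1.406 2.266 -0.147
v 1.552 2.079 -0.268
v 1.775 1.964 -0.357
v 2.037 1.941 -0.398
v 2.292 2.013 -0.384
v 2.497 2.169 -0.318
v 2.617 2.382 -0.211
v 2.629 2.614 -0.081
v -3.971 -1.772 1.585
v -3.279 -2.222 0.905
v -3.509 -2.468 2.515
v -2.977 -1.548 1.258
v -3.258 -1.005 1.803
v -3.957 -0.912 2.22
v -4.664 -1.323 2.265
v -4.965 -1.997 1.911
v -4.684 -2.54 1.366
v -3.986 -2.633 0.949
f 2 1 5
f 2 5 3
f 3 5 6
f 3 6 4
f 5 1 7
f 5 7 6
f 6 7 8
f 6 8 4
f 7 1 9
f 7 9 8
f 8 9 10
f 8 10 4
f 9 1 11
f 9 11 10
f 10 11 12
f 10 12 4
f 11 1 13
f 11 13 12
f 12 13 14
f 12 14 4
f 13 1 15
f 13 15 14
f 14 15 16
f 14 16 4
f 15 1 17
f 15 17 16
f 16 17 18
f 16 18 4
f 17 1 19
f 17 19 18
f 18 19 20
f 18 20 4
f 19 1 21
f 19 21 20
f 20 21 22
f 20 22 4
f 21 1 23
f 21 23 22
f 22 23 24
f 22 24 4
f 23 1 25
f 23 25 24
f 24 25 26
f 24 26 4
f 25 1 27
f 25 27 26
f 26 27 28
f 26 28 4
f 27 1 2
f 27 2 28
f 28 2 3
f 28 3 4
f 30 29 32
f 30 32 31
f 32 29 33
f 32 33 31
f 33 29 34
f 33 34 31
f 34 29 35
f 34 35 31
f 35 29 36
f 35 36 31
f 36 29 37
f 36 37 31
f 37 29 38
f 37 38 31
f 38 29 39
f 38 39 31
f 39 29 40
f 39 40 31
f 40 29 41
f 40 41 31
f 41 29 42
f 41 42 31
f 42 29 43
f 42 43 31
f 43 29 30
f 43 30 31
f 45 47 44
f 48 45 44
f 44 47 46
f 46 48 44
f 45 51 47
f 49 45 48
f 49 51 45
f 47 51 46
f 50 48 46
f 46 51 50
f 50 49 48
f 51 49 50
f 53 52 55
f 53 55 54
f 55 52 56
f 55 56 54
f 56 52 57
f 56 57 54
f 57 52 58
f 57 58 54
f 58 52 59
f 58 59 54
f 59 52 60
f 59 60 54
f 60 52 61
f 60 61 54
f 61 52 62
f 61 62 54
f 62 52 63
f 62 63 54
f 63 52 64
f 63 64 54
f 64 52 65
f 64 65 54
f 65 52 66
f 65 66 54
f 66 52 67
f 66 67 54
f 67 52 68
f 67 68 54
f 68 52 53
f 68 53 54
f 70 69 72
f 70 72 71
f 72 69 73
f 72 73 71
f 73 69 74
f 73 74 71
f 74 69 75
f 74 75 71
f 75 69 76
f 75 76 71
f 76 69 77
f 76 77 71
f 77 69 78
f 77 78 71
f 78 69 70
f 78 70 71



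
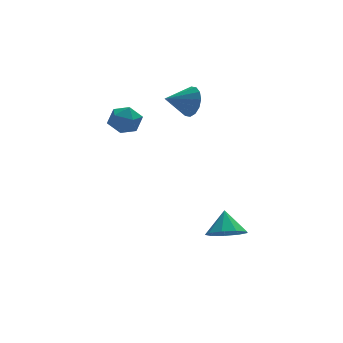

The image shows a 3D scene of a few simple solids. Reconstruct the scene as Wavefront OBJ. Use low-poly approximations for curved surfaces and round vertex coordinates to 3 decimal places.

v 1.876 -0.436 -2.973
v 2.519 0.006 -3.38
v 1.984 0.276 -2.027
v 1.986 0.255 -3.507
v 1.401 0.18 -3.384
v 1.039 -0.183 -3.069
v 1.068 -0.665 -2.71
v 1.476 -1.04 -2.473
v 2.071 -1.133 -2.471
v 2.574 -0.899 -2.704
v 2.752 -0.45 -3.063
v 1.598 4.045 2.56
v 1.892 3.691 3.238
v 0.422 3.835 2.96
v 1.853 4.102 3.337
v 1.745 4.497 3.227
v 1.598 4.772 2.939
v 1.451 4.851 2.548
v 1.343 4.715 2.161
v 1.304 4.398 1.881
v 1.343 3.987 1.782
v 1.451 3.592 1.892
v 1.598 3.317 2.181
v 1.745 3.238 2.571
v 1.853 3.375 2.958
v -1.624 4.383 2.35
v -0.858 4.49 2.151
v -1.662 3.31 1.629
v -0.896 3.417 1.43
v -1.09 3.218 2.179
v -1.066 3.881 2.625
v -1.454 3.919 1.155
v -1.43 4.582 1.601
v -0.752 4.203 1.412
v -0.528 3.77 2.045
v -1.992 4.03 1.735
v -1.768 3.597 2.368
f 2 1 4
f 2 4 3
f 4 1 5
f 4 5 3
f 5 1 6
f 5 6 3
f 6 1 7
f 6 7 3
f 7 1 8
f 7 8 3
f 8 1 9
f 8 9 3
f 9 1 10
f 9 10 3
f 10 1 11
f 10 11 3
f 11 1 2
f 11 2 3
f 13 12 15
f 13 15 14
f 15 12 16
f 15 16 14
f 16 12 17
f 16 17 14
f 17 12 18
f 17 18 14
f 18 12 19
f 18 19 14
f 19 12 20
f 19 20 14
f 20 12 21
f 20 21 14
f 21 12 22
f 21 22 14
f 22 12 23
f 22 23 14
f 23 12 24
f 23 24 14
f 24 12 25
f 24 25 14
f 25 12 13
f 25 13 14
f 26 37 31
f 26 31 27
f 26 27 33
f 26 33 36
f 26 36 37
f 27 31 35
f 31 37 30
f 37 36 28
f 36 33 32
f 33 27 34
f 29 35 30
f 29 30 28
f 29 28 32
f 29 32 34
f 29 34 35
f 30 35 31
f 28 30 37
f 32 28 36
f 34 32 33
f 35 34 27



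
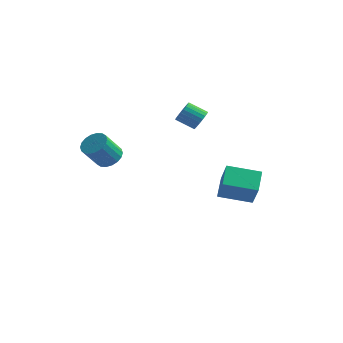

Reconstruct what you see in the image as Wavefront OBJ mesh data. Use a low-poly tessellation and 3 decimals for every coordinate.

v 0.678 1.995 2.237
v 0.986 2.265 2.842
v -0.11 2.115 3.467
v -0.418 1.845 2.863
v 0.884 2.502 2.72
v -0.211 2.352 3.345
v 0.751 2.661 2.526
v -0.344 2.512 3.151
v 0.607 2.72 2.287
v -0.488 2.57 2.912
v 0.474 2.667 2.041
v -0.622 2.518 2.666
v 0.371 2.513 1.824
v -0.724 2.363 2.45
v 0.316 2.279 1.671
v -0.78 2.13 2.296
v 0.315 2.003 1.604
v -0.78 1.853 2.229
v 0.37 1.725 1.633
v -0.726 1.575 2.258
v 0.471 1.488 1.755
v -0.624 1.338 2.38
v 0.604 1.328 1.949
v -0.491 1.179 2.574
v 0.748 1.27 2.188
v -0.347 1.12 2.813
v 0.882 1.322 2.434
v -0.214 1.173 3.059
v 0.984 1.477 2.65
v -0.111 1.327 3.276
v 1.04 1.71 2.804
v -0.056 1.561 3.429
v 1.04 1.987 2.871
v -0.055 1.837 3.496
v 1.505 2.498 -4.11
v 1.237 3.831 -3.345
v 3.446 3.138 -4.546
v 3.178 4.471 -3.781
v 2.122 1.709 -2.519
v 1.854 3.042 -1.754
v 4.063 2.349 -2.955
v 3.795 3.682 -2.19
v -2.623 -3.345 1.36
v -2.089 -2.895 1.845
v -2.624 -3.725 3.204
v -3.157 -4.175 2.72
v -2.404 -2.685 1.849
v -2.939 -3.515 3.209
v -2.762 -2.606 1.757
v -3.297 -3.436 3.116
v -3.093 -2.674 1.585
v -3.627 -3.503 2.945
v -3.33 -2.874 1.37
v -3.865 -3.704 2.729
v -3.427 -3.168 1.152
v -3.962 -3.997 2.511
v -3.365 -3.497 0.976
v -3.9 -4.326 2.335
v -3.156 -3.795 0.876
v -3.691 -4.625 2.235
v -2.841 -4.005 0.871
v -3.376 -4.835 2.231
v -2.483 -4.084 0.964
v -3.018 -4.914 2.323
v -2.153 -4.017 1.135
v -2.687 -4.846 2.495
v -1.915 -3.816 1.351
v -2.45 -4.646 2.71
v -1.818 -3.523 1.569
v -2.353 -4.352 2.928
v -1.88 -3.194 1.745
v -2.415 -4.023 3.104
f 2 1 5
f 2 5 3
f 3 5 6
f 3 6 4
f 5 1 7
f 5 7 6
f 6 7 8
f 6 8 4
f 7 1 9
f 7 9 8
f 8 9 10
f 8 10 4
f 9 1 11
f 9 11 10
f 10 11 12
f 10 12 4
f 11 1 13
f 11 13 12
f 12 13 14
f 12 14 4
f 13 1 15
f 13 15 14
f 14 15 16
f 14 16 4
f 15 1 17
f 15 17 16
f 16 17 18
f 16 18 4
f 17 1 19
f 17 19 18
f 18 19 20
f 18 20 4
f 19 1 21
f 19 21 20
f 20 21 22
f 20 22 4
f 21 1 23
f 21 23 22
f 22 23 24
f 22 24 4
f 23 1 25
f 23 25 24
f 24 25 26
f 24 26 4
f 25 1 27
f 25 27 26
f 26 27 28
f 26 28 4
f 27 1 29
f 27 29 28
f 28 29 30
f 28 30 4
f 29 1 31
f 29 31 30
f 30 31 32
f 30 32 4
f 31 1 33
f 31 33 32
f 32 33 34
f 32 34 4
f 33 1 2
f 33 2 34
f 34 2 3
f 34 3 4
f 36 38 35
f 39 36 35
f 35 38 37
f 37 39 35
f 36 42 38
f 40 36 39
f 40 42 36
f 38 42 37
f 41 39 37
f 37 42 41
f 41 40 39
f 42 40 41
f 44 43 47
f 44 47 45
f 45 47 48
f 45 48 46
f 47 43 49
f 47 49 48
f 48 49 50
f 48 50 46
f 49 43 51
f 49 51 50
f 50 51 52
f 50 52 46
f 51 43 53
f 51 53 52
f 52 53 54
f 52 54 46
f 53 43 55
f 53 55 54
f 54 55 56
f 54 56 46
f 55 43 57
f 55 57 56
f 56 57 58
f 56 58 46
f 57 43 59
f 57 59 58
f 58 59 60
f 58 60 46
f 59 43 61
f 59 61 60
f 60 61 62
f 60 62 46
f 61 43 63
f 61 63 62
f 62 63 64
f 62 64 46
f 63 43 65
f 63 65 64
f 64 65 66
f 64 66 46
f 65 43 67
f 65 67 66
f 66 67 68
f 66 68 46
f 67 43 69
f 67 69 68
f 68 69 70
f 68 70 46
f 69 43 71
f 69 71 70
f 70 71 72
f 70 72 46
f 71 43 44
f 71 44 72
f 72 44 45
f 72 45 46



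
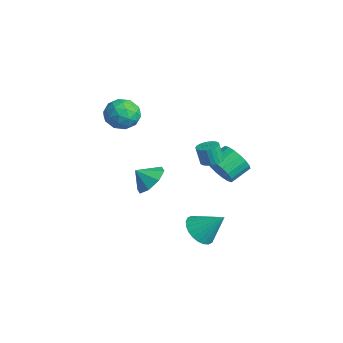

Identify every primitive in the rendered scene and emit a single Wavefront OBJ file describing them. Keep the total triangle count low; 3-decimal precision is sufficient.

v 0.544 0.815 -2.711
v 1.204 0.125 -2.61
v 1.336 1.745 -1.529
v 1.359 0.335 -2.878
v 1.39 0.618 -3.122
v 1.292 0.931 -3.303
v 1.08 1.226 -3.393
v 0.787 1.459 -3.38
v 0.457 1.594 -3.265
v 0.14 1.61 -3.066
v -0.115 1.505 -2.813
v -0.27 1.295 -2.544
v -0.301 1.012 -2.301
v -0.203 0.699 -2.12
v 0.009 0.403 -2.029
v 0.302 0.171 -2.042
v 0.632 0.036 -2.157
v 0.949 0.02 -2.356
v 0.517 1.45 2.093
v 1.071 1.593 2.238
v 0.857 1.432 3.212
v 0.303 1.29 3.067
v 0.967 1.798 2.249
v 0.753 1.638 3.223
v 0.795 1.95 2.237
v 0.581 1.79 3.211
v 0.581 2.027 2.202
v 0.366 1.866 3.176
v 0.357 2.015 2.151
v 0.142 1.855 3.125
v 0.157 1.917 2.091
v -0.057 1.757 3.065
v 0.012 1.749 2.031
v -0.202 1.588 3.005
v -0.056 1.535 1.981
v -0.27 1.374 2.955
v -0.037 1.308 1.948
v -0.251 1.147 2.922
v 0.067 1.102 1.937
v -0.147 0.942 2.911
v 0.239 0.95 1.949
v 0.025 0.79 2.923
v 0.454 0.874 1.984
v 0.239 0.713 2.958
v 0.678 0.885 2.035
v 0.463 0.725 3.009
v 0.877 0.983 2.095
v 0.663 0.823 3.069
v 1.022 1.152 2.155
v 0.808 0.991 3.129
v 1.09 1.366 2.205
v 0.876 1.205 3.179
v 0.337 1.917 1.177
v 0.756 2.358 0.473
v 0.541 3.403 0.999
v 0.123 2.963 1.703
v 0.361 2.339 0.348
v 0.147 3.385 0.875
v -0.038 2.237 0.388
v -0.252 3.283 0.915
v -0.363 2.072 0.584
v -0.577 3.117 1.111
v -0.549 1.876 0.898
v -0.763 2.921 1.424
v -0.56 1.688 1.266
v -0.774 2.734 1.793
v -0.393 1.546 1.617
v -0.607 2.591 2.144
v -0.081 1.477 1.881
v -0.296 2.522 2.407
v 0.313 1.495 2.005
v 0.099 2.541 2.532
v 0.712 1.597 1.965
v 0.498 2.643 2.492
v 1.037 1.763 1.769
v 0.823 2.808 2.296
v 1.223 1.959 1.456
v 1.009 3.004 1.982
v 1.234 2.146 1.087
v 1.02 3.192 1.614
v 1.067 2.289 0.736
v 0.853 3.334 1.263
v -4.121 -1.093 4.455
v -3.491 -0.59 3.884
v -3.549 -2.47 3.876
v -2.919 -1.967 3.305
v -2.798 -1.975 4.285
v -3.151 -1.124 4.643
v -3.889 -1.936 3.117
v -4.242 -1.085 3.475
v -3.347 -1.112 3.056
v -2.673 -1.135 3.779
v -4.367 -1.925 3.981
v -3.693 -1.948 4.704
v -3.856 -0.721 4.22
v -3.184 -2.339 3.54
v -3.113 -2.344 4.116
v -2.742 -2.048 3.78
v -3.657 -1.034 4.667
v -3.286 -0.739 4.331
v -2.879 -1.553 4.567
v -3.754 -2.321 3.429
v -3.383 -2.026 3.093
v -4.298 -1.012 3.98
v -3.927 -0.716 3.644
v -4.161 -1.507 3.193
v -3.401 -0.732 3.398
v -3.065 -1.541 3.058
v -3.635 -1.523 2.947
v -3.843 -1.023 3.157
v -3.005 -0.746 3.822
v -2.669 -1.555 3.482
v -2.598 -1.559 4.059
v -2.805 -1.059 4.269
v -2.92 -1.052 3.336
v -4.371 -1.505 4.278
v -4.035 -2.314 3.938
v -4.235 -2.001 3.491
v -4.442 -1.501 3.701
v -3.975 -1.519 4.702
v -3.639 -2.328 4.362
v -3.197 -2.037 4.603
v -3.405 -1.537 4.813
v -4.12 -2.008 4.424
v -1.521 -0.881 0.118
v -0.659 -1.364 0.065
v -1.859 -1.559 0.802
v -0.658 -0.826 0.598
v -1.163 -0.32 0.85
v -1.878 -0.143 0.673
v -2.384 -0.399 0.17
v -2.385 -0.937 -0.363
v -1.88 -1.443 -0.614
v -1.165 -1.62 -0.437
f 2 1 4
f 2 4 3
f 4 1 5
f 4 5 3
f 5 1 6
f 5 6 3
f 6 1 7
f 6 7 3
f 7 1 8
f 7 8 3
f 8 1 9
f 8 9 3
f 9 1 10
f 9 10 3
f 10 1 11
f 10 11 3
f 11 1 12
f 11 12 3
f 12 1 13
f 12 13 3
f 13 1 14
f 13 14 3
f 14 1 15
f 14 15 3
f 15 1 16
f 15 16 3
f 16 1 17
f 16 17 3
f 17 1 18
f 17 18 3
f 18 1 2
f 18 2 3
f 20 19 23
f 20 23 21
f 21 23 24
f 21 24 22
f 23 19 25
f 23 25 24
f 24 25 26
f 24 26 22
f 25 19 27
f 25 27 26
f 26 27 28
f 26 28 22
f 27 19 29
f 27 29 28
f 28 29 30
f 28 30 22
f 29 19 31
f 29 31 30
f 30 31 32
f 30 32 22
f 31 19 33
f 31 33 32
f 32 33 34
f 32 34 22
f 33 19 35
f 33 35 34
f 34 35 36
f 34 36 22
f 35 19 37
f 35 37 36
f 36 37 38
f 36 38 22
f 37 19 39
f 37 39 38
f 38 39 40
f 38 40 22
f 39 19 41
f 39 41 40
f 40 41 42
f 40 42 22
f 41 19 43
f 41 43 42
f 42 43 44
f 42 44 22
f 43 19 45
f 43 45 44
f 44 45 46
f 44 46 22
f 45 19 47
f 45 47 46
f 46 47 48
f 46 48 22
f 47 19 49
f 47 49 48
f 48 49 50
f 48 50 22
f 49 19 51
f 49 51 50
f 50 51 52
f 50 52 22
f 51 19 20
f 51 20 52
f 52 20 21
f 52 21 22
f 54 53 57
f 54 57 55
f 55 57 58
f 55 58 56
f 57 53 59
f 57 59 58
f 58 59 60
f 58 60 56
f 59 53 61
f 59 61 60
f 60 61 62
f 60 62 56
f 61 53 63
f 61 63 62
f 62 63 64
f 62 64 56
f 63 53 65
f 63 65 64
f 64 65 66
f 64 66 56
f 65 53 67
f 65 67 66
f 66 67 68
f 66 68 56
f 67 53 69
f 67 69 68
f 68 69 70
f 68 70 56
f 69 53 71
f 69 71 70
f 70 71 72
f 70 72 56
f 71 53 73
f 71 73 72
f 72 73 74
f 72 74 56
f 73 53 75
f 73 75 74
f 74 75 76
f 74 76 56
f 75 53 77
f 75 77 76
f 76 77 78
f 76 78 56
f 77 53 79
f 77 79 78
f 78 79 80
f 78 80 56
f 79 53 81
f 79 81 80
f 80 81 82
f 80 82 56
f 81 53 54
f 81 54 82
f 82 54 55
f 82 55 56
f 83 120 99
f 120 94 123
f 99 123 88
f 120 123 99
f 83 99 95
f 99 88 100
f 95 100 84
f 99 100 95
f 83 95 104
f 95 84 105
f 104 105 90
f 95 105 104
f 83 104 116
f 104 90 119
f 116 119 93
f 104 119 116
f 83 116 120
f 116 93 124
f 120 124 94
f 116 124 120
f 84 100 111
f 100 88 114
f 111 114 92
f 100 114 111
f 88 123 101
f 123 94 122
f 101 122 87
f 123 122 101
f 94 124 121
f 124 93 117
f 121 117 85
f 124 117 121
f 93 119 118
f 119 90 106
f 118 106 89
f 119 106 118
f 90 105 110
f 105 84 107
f 110 107 91
f 105 107 110
f 86 112 98
f 112 92 113
f 98 113 87
f 112 113 98
f 86 98 96
f 98 87 97
f 96 97 85
f 98 97 96
f 86 96 103
f 96 85 102
f 103 102 89
f 96 102 103
f 86 103 108
f 103 89 109
f 108 109 91
f 103 109 108
f 86 108 112
f 108 91 115
f 112 115 92
f 108 115 112
f 87 113 101
f 113 92 114
f 101 114 88
f 113 114 101
f 85 97 121
f 97 87 122
f 121 122 94
f 97 122 121
f 89 102 118
f 102 85 117
f 118 117 93
f 102 117 118
f 91 109 110
f 109 89 106
f 110 106 90
f 109 106 110
f 92 115 111
f 115 91 107
f 111 107 84
f 115 107 111
f 126 125 128
f 126 128 127
f 128 125 129
f 128 129 127
f 129 125 130
f 129 130 127
f 130 125 131
f 130 131 127
f 131 125 132
f 131 132 127
f 132 125 133
f 132 133 127
f 133 125 134
f 133 134 127
f 134 125 126
f 134 126 127



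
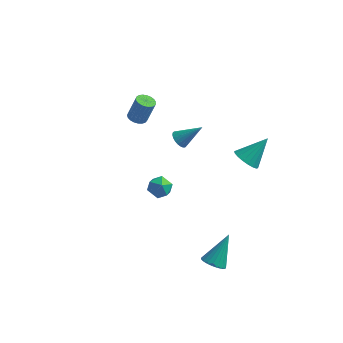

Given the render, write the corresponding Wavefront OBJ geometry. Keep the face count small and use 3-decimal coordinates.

v -3.171 2.815 0.371
v -2.873 3.258 0.203
v -2.451 3.489 1.56
v -2.749 3.045 1.729
v -3.079 3.354 0.251
v -2.657 3.585 1.608
v -3.302 3.357 0.32
v -2.88 3.588 1.677
v -3.502 3.266 0.397
v -3.08 3.497 1.755
v -3.644 3.097 0.47
v -3.222 3.328 1.828
v -3.705 2.879 0.526
v -3.283 3.11 1.884
v -3.674 2.65 0.556
v -3.252 2.881 1.913
v -3.555 2.45 0.553
v -3.133 2.681 1.91
v -3.37 2.312 0.519
v -2.949 2.543 1.876
v -3.151 2.262 0.459
v -2.729 2.493 1.817
v -2.935 2.307 0.384
v -2.513 2.538 1.742
v -2.76 2.439 0.307
v -2.338 2.67 1.665
v -2.656 2.637 0.241
v -2.234 2.868 1.599
v -2.641 2.865 0.198
v -2.219 3.096 1.555
v -2.718 3.085 0.184
v -2.296 3.316 1.542
v 0.643 -3.316 1.964
v 0.964 -3.789 1.552
v 0.036 -4.151 2.448
v 0.357 -4.624 2.036
v 0.719 -4.295 2.543
v 1.094 -3.779 2.244
v -0.094 -4.161 1.756
v 0.281 -3.645 1.457
v 0.509 -4.311 1.423
v 1.011 -4.394 1.91
v -0.011 -3.546 2.09
v 0.491 -3.629 2.577
v 0.591 -1.26 3.391
v 0.909 -1.099 2.985
v 1.649 -0.88 4.369
v 0.804 -0.922 3.029
v 0.668 -0.795 3.127
v 0.519 -0.74 3.266
v 0.382 -0.764 3.424
v 0.276 -0.863 3.577
v 0.219 -1.023 3.701
v 0.218 -1.219 3.779
v 0.274 -1.421 3.797
v 0.378 -1.599 3.753
v 0.515 -1.725 3.655
v 0.663 -1.781 3.516
v 0.801 -1.757 3.358
v 0.906 -1.658 3.205
v 0.964 -1.498 3.08
v 0.965 -1.302 3.003
v 2.846 2.955 -1.524
v 3.533 2.565 -1.702
v 3.714 3.925 -0.296
v 3.54 2.845 -1.928
v 3.408 3.147 -2.074
v 3.166 3.411 -2.111
v 2.86 3.585 -2.032
v 2.551 3.634 -1.853
v 2.301 3.548 -1.608
v 2.159 3.344 -1.346
v 2.152 3.064 -1.12
v 2.284 2.762 -0.974
v 2.526 2.498 -0.937
v 2.832 2.324 -1.016
v 3.141 2.275 -1.195
v 3.391 2.361 -1.44
v 3.231 -3.704 -3.772
v 3.876 -3.647 -4.009
v 3.669 -2.576 -2.308
v 3.745 -3.427 -4.139
v 3.525 -3.256 -4.206
v 3.254 -3.161 -4.198
v 2.979 -3.161 -4.115
v 2.748 -3.254 -3.974
v 2.6 -3.426 -3.798
v 2.561 -3.645 -3.617
v 2.638 -3.875 -3.463
v 2.817 -4.075 -3.363
v 3.068 -4.211 -3.333
v 3.347 -4.259 -3.379
v 3.606 -4.212 -3.494
v 3.8 -4.076 -3.656
v 3.895 -3.877 -3.838
f 2 1 5
f 2 5 3
f 3 5 6
f 3 6 4
f 5 1 7
f 5 7 6
f 6 7 8
f 6 8 4
f 7 1 9
f 7 9 8
f 8 9 10
f 8 10 4
f 9 1 11
f 9 11 10
f 10 11 12
f 10 12 4
f 11 1 13
f 11 13 12
f 12 13 14
f 12 14 4
f 13 1 15
f 13 15 14
f 14 15 16
f 14 16 4
f 15 1 17
f 15 17 16
f 16 17 18
f 16 18 4
f 17 1 19
f 17 19 18
f 18 19 20
f 18 20 4
f 19 1 21
f 19 21 20
f 20 21 22
f 20 22 4
f 21 1 23
f 21 23 22
f 22 23 24
f 22 24 4
f 23 1 25
f 23 25 24
f 24 25 26
f 24 26 4
f 25 1 27
f 25 27 26
f 26 27 28
f 26 28 4
f 27 1 29
f 27 29 28
f 28 29 30
f 28 30 4
f 29 1 31
f 29 31 30
f 30 31 32
f 30 32 4
f 31 1 2
f 31 2 32
f 32 2 3
f 32 3 4
f 33 44 38
f 33 38 34
f 33 34 40
f 33 40 43
f 33 43 44
f 34 38 42
f 38 44 37
f 44 43 35
f 43 40 39
f 40 34 41
f 36 42 37
f 36 37 35
f 36 35 39
f 36 39 41
f 36 41 42
f 37 42 38
f 35 37 44
f 39 35 43
f 41 39 40
f 42 41 34
f 46 45 48
f 46 48 47
f 48 45 49
f 48 49 47
f 49 45 50
f 49 50 47
f 50 45 51
f 50 51 47
f 51 45 52
f 51 52 47
f 52 45 53
f 52 53 47
f 53 45 54
f 53 54 47
f 54 45 55
f 54 55 47
f 55 45 56
f 55 56 47
f 56 45 57
f 56 57 47
f 57 45 58
f 57 58 47
f 58 45 59
f 58 59 47
f 59 45 60
f 59 60 47
f 60 45 61
f 60 61 47
f 61 45 62
f 61 62 47
f 62 45 46
f 62 46 47
f 64 63 66
f 64 66 65
f 66 63 67
f 66 67 65
f 67 63 68
f 67 68 65
f 68 63 69
f 68 69 65
f 69 63 70
f 69 70 65
f 70 63 71
f 70 71 65
f 71 63 72
f 71 72 65
f 72 63 73
f 72 73 65
f 73 63 74
f 73 74 65
f 74 63 75
f 74 75 65
f 75 63 76
f 75 76 65
f 76 63 77
f 76 77 65
f 77 63 78
f 77 78 65
f 78 63 64
f 78 64 65
f 80 79 82
f 80 82 81
f 82 79 83
f 82 83 81
f 83 79 84
f 83 84 81
f 84 79 85
f 84 85 81
f 85 79 86
f 85 86 81
f 86 79 87
f 86 87 81
f 87 79 88
f 87 88 81
f 88 79 89
f 88 89 81
f 89 79 90
f 89 90 81
f 90 79 91
f 90 91 81
f 91 79 92
f 91 92 81
f 92 79 93
f 92 93 81
f 93 79 94
f 93 94 81
f 94 79 95
f 94 95 81
f 95 79 80
f 95 80 81



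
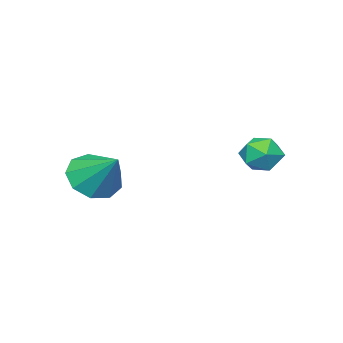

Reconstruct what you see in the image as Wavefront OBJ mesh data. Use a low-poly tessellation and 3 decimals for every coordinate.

v 3.015 -2.537 -4.333
v 3.831 -2.553 -4.534
v 3.265 -1.463 -3.407
v 3.551 -2.19 -4.879
v 3.02 -1.989 -4.97
v 2.487 -2.045 -4.762
v 2.201 -2.331 -4.354
v 2.297 -2.713 -3.936
v 2.728 -3.013 -3.703
v 3.294 -3.091 -3.766
v 3.73 -2.909 -4.094
v -0.219 1.303 -3.557
v 0.213 1.122 -4.04
v -0.173 0.298 -3.14
v 0.259 0.117 -3.623
v 0.451 0.55 -3.145
v 0.423 1.171 -3.403
v -0.383 0.249 -3.777
v -0.411 0.87 -4.035
v 0.112 0.471 -4.176
v 0.627 0.656 -3.785
v -0.587 0.764 -3.395
v -0.072 0.949 -3.004
f 2 1 4
f 2 4 3
f 4 1 5
f 4 5 3
f 5 1 6
f 5 6 3
f 6 1 7
f 6 7 3
f 7 1 8
f 7 8 3
f 8 1 9
f 8 9 3
f 9 1 10
f 9 10 3
f 10 1 11
f 10 11 3
f 11 1 2
f 11 2 3
f 12 23 17
f 12 17 13
f 12 13 19
f 12 19 22
f 12 22 23
f 13 17 21
f 17 23 16
f 23 22 14
f 22 19 18
f 19 13 20
f 15 21 16
f 15 16 14
f 15 14 18
f 15 18 20
f 15 20 21
f 16 21 17
f 14 16 23
f 18 14 22
f 20 18 19
f 21 20 13



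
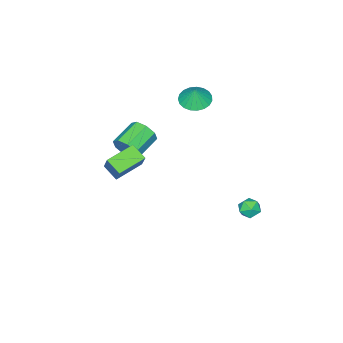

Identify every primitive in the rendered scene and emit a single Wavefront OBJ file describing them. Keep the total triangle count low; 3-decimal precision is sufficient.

v -2.639 2.548 -3.857
v -2.283 2.656 -3.283
v -1.737 2.124 -4.337
v -1.381 2.232 -3.763
v -1.871 1.756 -3.777
v -2.429 2.018 -3.48
v -1.591 2.762 -4.14
v -2.149 3.024 -3.843
v -1.636 2.788 -3.458
v -1.809 2.166 -3.234
v -2.211 2.614 -4.386
v -2.384 1.992 -4.162
v 3.914 -1.452 0.367
v 3.84 -2.323 0.874
v 2.383 -1.094 0.758
v 2.309 -1.965 1.264
v 4.331 -0.855 1.456
v 4.257 -1.726 1.962
v 2.8 -0.497 1.846
v 2.726 -1.368 2.353
v 0.507 -3.846 -0.801
v 0.742 -3.494 -0.075
v -0.791 -3.542 0.446
v -1.027 -3.894 -0.279
v 0.578 -3.058 -0.519
v -0.955 -3.106 0.003
v 0.372 -3.084 -1.127
v -1.161 -3.132 -0.606
v 0.245 -3.556 -1.544
v -1.288 -3.604 -1.023
v 0.271 -4.198 -1.526
v -1.262 -4.246 -1.005
v 0.435 -4.634 -1.083
v -1.098 -4.682 -0.561
v 0.641 -4.608 -0.474
v -0.892 -4.656 0.047
v 0.768 -4.136 -0.057
v -0.765 -4.184 0.464
v -3.394 -2.406 1.644
v -2.813 -3.093 1.61
v -3.106 -2.214 2.656
v -2.601 -2.806 1.495
v -2.527 -2.451 1.406
v -2.602 -2.087 1.358
v -2.814 -1.779 1.36
v -3.126 -1.579 1.411
v -3.485 -1.522 1.502
v -3.828 -1.618 1.617
v -4.095 -1.851 1.737
v -4.242 -2.179 1.841
v -4.242 -2.547 1.911
v -4.095 -2.89 1.935
v -3.827 -3.15 1.908
v -3.484 -3.281 1.836
v -3.125 -3.261 1.73
f 1 12 6
f 1 6 2
f 1 2 8
f 1 8 11
f 1 11 12
f 2 6 10
f 6 12 5
f 12 11 3
f 11 8 7
f 8 2 9
f 4 10 5
f 4 5 3
f 4 3 7
f 4 7 9
f 4 9 10
f 5 10 6
f 3 5 12
f 7 3 11
f 9 7 8
f 10 9 2
f 14 16 13
f 17 14 13
f 13 16 15
f 15 17 13
f 14 20 16
f 18 14 17
f 18 20 14
f 16 20 15
f 19 17 15
f 15 20 19
f 19 18 17
f 20 18 19
f 22 21 25
f 22 25 23
f 23 25 26
f 23 26 24
f 25 21 27
f 25 27 26
f 26 27 28
f 26 28 24
f 27 21 29
f 27 29 28
f 28 29 30
f 28 30 24
f 29 21 31
f 29 31 30
f 30 31 32
f 30 32 24
f 31 21 33
f 31 33 32
f 32 33 34
f 32 34 24
f 33 21 35
f 33 35 34
f 34 35 36
f 34 36 24
f 35 21 37
f 35 37 36
f 36 37 38
f 36 38 24
f 37 21 22
f 37 22 38
f 38 22 23
f 38 23 24
f 40 39 42
f 40 42 41
f 42 39 43
f 42 43 41
f 43 39 44
f 43 44 41
f 44 39 45
f 44 45 41
f 45 39 46
f 45 46 41
f 46 39 47
f 46 47 41
f 47 39 48
f 47 48 41
f 48 39 49
f 48 49 41
f 49 39 50
f 49 50 41
f 50 39 51
f 50 51 41
f 51 39 52
f 51 52 41
f 52 39 53
f 52 53 41
f 53 39 54
f 53 54 41
f 54 39 55
f 54 55 41
f 55 39 40
f 55 40 41



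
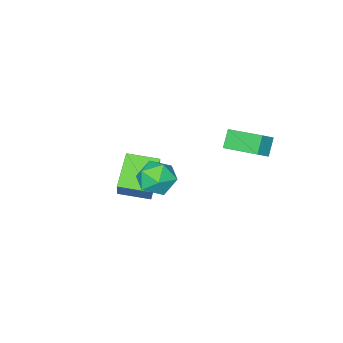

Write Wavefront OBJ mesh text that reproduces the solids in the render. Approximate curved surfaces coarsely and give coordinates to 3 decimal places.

v -2.579 0.326 0.729
v -3.153 0.009 1.498
v -2.978 2.082 1.154
v -3.552 1.765 1.923
v -1.888 0.355 1.257
v -2.462 0.038 2.026
v -2.287 2.111 1.682
v -2.861 1.794 2.451
v -1.083 -5.32 -2.719
v -0.663 -4.806 -1.648
v -2.085 -4.112 -2.906
v -1.665 -3.599 -1.835
v 0.285 -4.341 -3.725
v 0.705 -3.828 -2.654
v -0.717 -3.134 -3.912
v -0.297 -2.62 -2.841
v 0.375 -0.059 0.088
v 1.349 -0.16 0.331
v 0.351 -1.6 -0.451
v 1.325 -1.701 -0.208
v 0.629 -1.614 0.519
v 0.644 -0.661 0.852
v 1.056 -1.099 -0.972
v 1.071 -0.146 -0.639
v 1.77 -0.803 -0.323
v 1.507 -1.12 0.598
v 0.193 -0.64 -0.718
v -0.07 -0.957 0.203
f 2 4 1
f 5 2 1
f 1 4 3
f 3 5 1
f 2 8 4
f 6 2 5
f 6 8 2
f 4 8 3
f 7 5 3
f 3 8 7
f 7 6 5
f 8 6 7
f 10 12 9
f 13 10 9
f 9 12 11
f 11 13 9
f 10 16 12
f 14 10 13
f 14 16 10
f 12 16 11
f 15 13 11
f 11 16 15
f 15 14 13
f 16 14 15
f 17 28 22
f 17 22 18
f 17 18 24
f 17 24 27
f 17 27 28
f 18 22 26
f 22 28 21
f 28 27 19
f 27 24 23
f 24 18 25
f 20 26 21
f 20 21 19
f 20 19 23
f 20 23 25
f 20 25 26
f 21 26 22
f 19 21 28
f 23 19 27
f 25 23 24
f 26 25 18



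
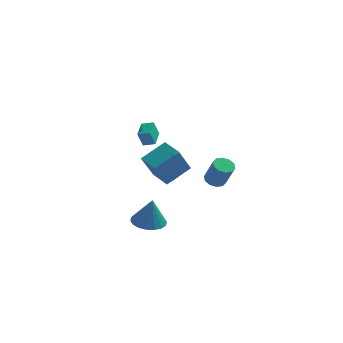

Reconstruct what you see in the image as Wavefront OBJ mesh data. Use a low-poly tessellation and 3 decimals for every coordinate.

v -2.105 3.305 1.249
v -2.404 3.101 2.288
v -2.106 4.58 1.499
v -2.405 4.376 2.538
v -1.335 3.264 1.462
v -1.634 3.06 2.501
v -1.336 4.539 1.712
v -1.635 4.335 2.751
v -0.416 -3.763 -1.076
v 0.592 -3.461 -1.202
v -0.164 -3.837 0.756
v 0.364 -3.05 -1.154
v -0.018 -2.781 -1.091
v -0.478 -2.706 -1.024
v -0.927 -2.84 -0.967
v -1.275 -3.157 -0.932
v -1.452 -3.594 -0.926
v -1.425 -4.065 -0.949
v -1.197 -4.475 -0.997
v -0.815 -4.745 -1.061
v -0.354 -4.82 -1.127
v 0.094 -4.685 -1.184
v 0.442 -4.368 -1.219
v 0.619 -3.931 -1.225
v 0.27 0.203 1.072
v 0.979 -0.297 1.507
v -0.97 -0.603 2.168
v 0.966 0.015 1.722
v 0.847 0.355 1.837
v 0.64 0.672 1.836
v 0.377 0.918 1.719
v 0.098 1.054 1.503
v -0.155 1.061 1.222
v -0.344 0.938 0.918
v -0.439 0.702 0.637
v -0.426 0.391 0.423
v -0.307 0.05 0.307
v -0.1 -0.267 0.308
v 0.163 -0.512 0.426
v 0.442 -0.649 0.641
v 0.695 -0.656 0.923
v 0.884 -0.532 1.227
v 2.25 3.976 -1.713
v 2.788 3.618 -2.03
v 3.408 3.125 -0.425
v 2.87 3.484 -0.107
v 2.925 4.035 -1.956
v 3.545 3.542 -0.35
v 2.805 4.429 -1.788
v 3.425 3.936 -0.183
v 2.473 4.65 -1.592
v 3.093 4.157 0.014
v 2.055 4.614 -1.442
v 2.675 4.122 0.164
v 1.712 4.335 -1.395
v 2.332 3.842 0.21
v 1.575 3.918 -1.47
v 2.195 3.425 0.136
v 1.695 3.524 -1.637
v 2.315 3.031 -0.032
v 2.027 3.303 -1.834
v 2.647 2.81 -0.228
v 2.445 3.338 -1.984
v 3.065 2.846 -0.378
v -0.201 -3.405 2.649
v -0.74 -4.23 4.367
v 0.988 -2.371 3.518
v 0.449 -3.195 5.236
v 0.771 -4.385 2.484
v 0.232 -5.209 4.202
v 1.96 -3.35 3.353
v 1.421 -4.175 5.071
f 2 4 1
f 5 2 1
f 1 4 3
f 3 5 1
f 2 8 4
f 6 2 5
f 6 8 2
f 4 8 3
f 7 5 3
f 3 8 7
f 7 6 5
f 8 6 7
f 10 9 12
f 10 12 11
f 12 9 13
f 12 13 11
f 13 9 14
f 13 14 11
f 14 9 15
f 14 15 11
f 15 9 16
f 15 16 11
f 16 9 17
f 16 17 11
f 17 9 18
f 17 18 11
f 18 9 19
f 18 19 11
f 19 9 20
f 19 20 11
f 20 9 21
f 20 21 11
f 21 9 22
f 21 22 11
f 22 9 23
f 22 23 11
f 23 9 24
f 23 24 11
f 24 9 10
f 24 10 11
f 26 25 28
f 26 28 27
f 28 25 29
f 28 29 27
f 29 25 30
f 29 30 27
f 30 25 31
f 30 31 27
f 31 25 32
f 31 32 27
f 32 25 33
f 32 33 27
f 33 25 34
f 33 34 27
f 34 25 35
f 34 35 27
f 35 25 36
f 35 36 27
f 36 25 37
f 36 37 27
f 37 25 38
f 37 38 27
f 38 25 39
f 38 39 27
f 39 25 40
f 39 40 27
f 40 25 41
f 40 41 27
f 41 25 42
f 41 42 27
f 42 25 26
f 42 26 27
f 44 43 47
f 44 47 45
f 45 47 48
f 45 48 46
f 47 43 49
f 47 49 48
f 48 49 50
f 48 50 46
f 49 43 51
f 49 51 50
f 50 51 52
f 50 52 46
f 51 43 53
f 51 53 52
f 52 53 54
f 52 54 46
f 53 43 55
f 53 55 54
f 54 55 56
f 54 56 46
f 55 43 57
f 55 57 56
f 56 57 58
f 56 58 46
f 57 43 59
f 57 59 58
f 58 59 60
f 58 60 46
f 59 43 61
f 59 61 60
f 60 61 62
f 60 62 46
f 61 43 63
f 61 63 62
f 62 63 64
f 62 64 46
f 63 43 44
f 63 44 64
f 64 44 45
f 64 45 46
f 66 68 65
f 69 66 65
f 65 68 67
f 67 69 65
f 66 72 68
f 70 66 69
f 70 72 66
f 68 72 67
f 71 69 67
f 67 72 71
f 71 70 69
f 72 70 71

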